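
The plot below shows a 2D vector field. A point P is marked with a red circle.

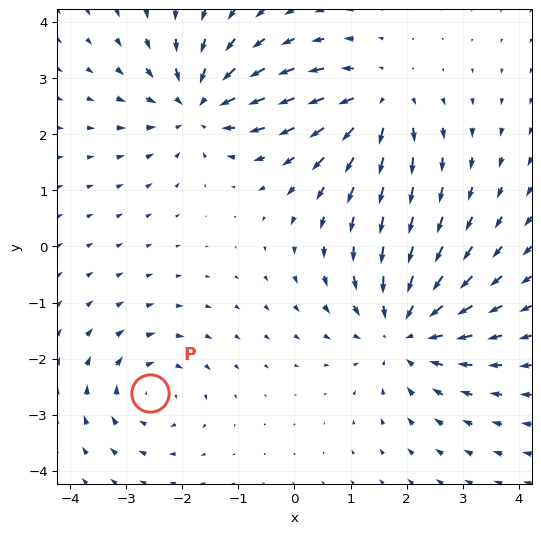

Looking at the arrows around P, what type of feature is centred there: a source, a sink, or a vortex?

vortex

At P (-2.6, -2.6) the arrows circulate clockwise. Divergence ≈0, curl about -3 — near-zero divergence with nonzero curl is a vortex.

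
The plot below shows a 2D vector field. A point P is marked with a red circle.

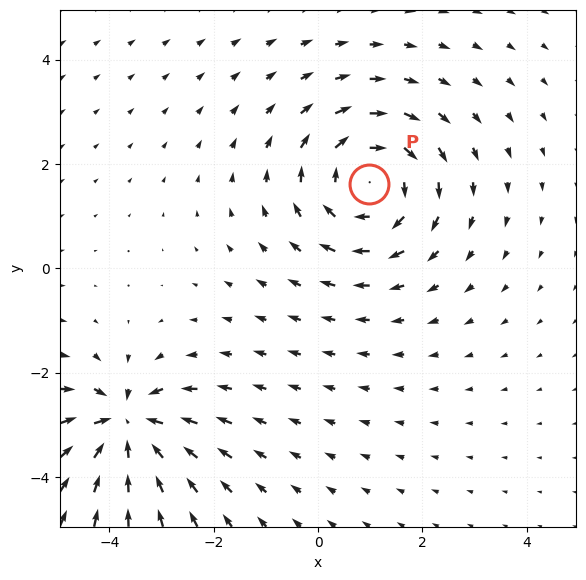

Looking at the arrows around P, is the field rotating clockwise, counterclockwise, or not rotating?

clockwise

Near P at (1.0, 1.6) the arrows circulate clockwise. The curl (z-component) there is about -4; negative curl means clockwise rotation.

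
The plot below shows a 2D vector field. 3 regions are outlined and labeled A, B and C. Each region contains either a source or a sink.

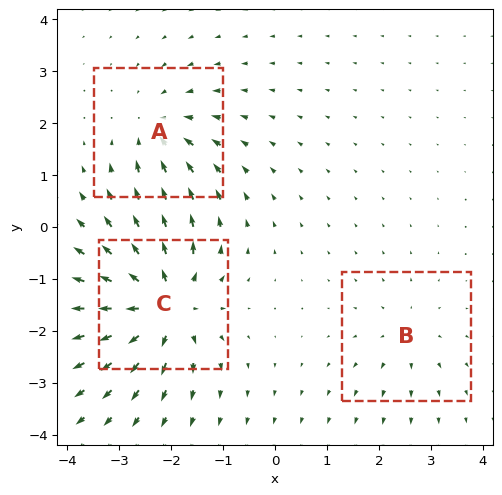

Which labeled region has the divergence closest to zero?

Divergence at each region's feature centre — A: about -3, B: about +2, C: about +6. Region B is closest to zero.

B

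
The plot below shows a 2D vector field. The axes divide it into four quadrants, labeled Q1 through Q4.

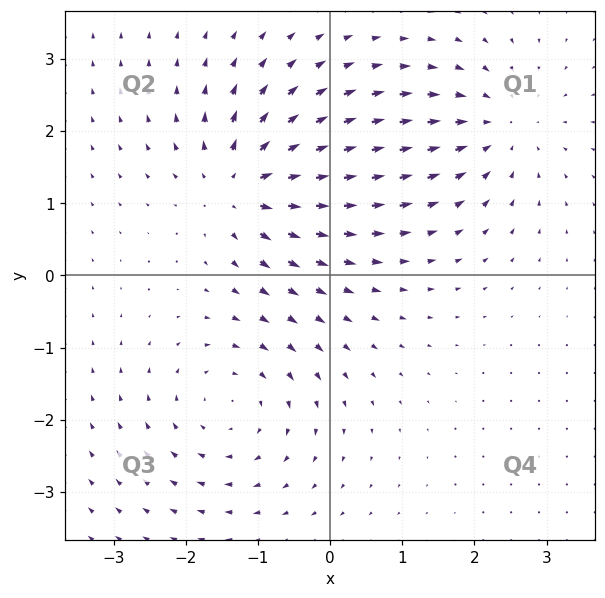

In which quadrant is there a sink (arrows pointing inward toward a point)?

Q1

The sink sits at approximately (2.4, 2.1), which lies in quadrant Q1. The divergence there is about -4, negative as expected for a sink.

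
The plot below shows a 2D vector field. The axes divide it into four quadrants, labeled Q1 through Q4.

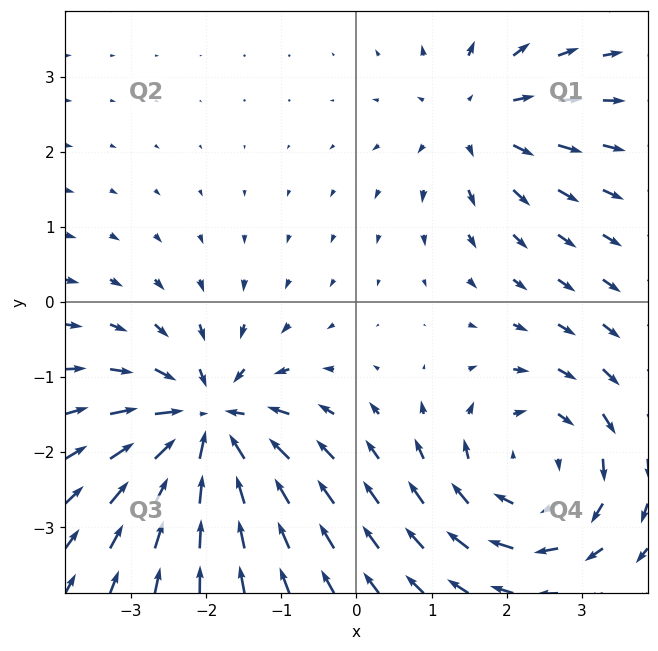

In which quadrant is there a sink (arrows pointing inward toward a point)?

The sink sits at approximately (-2.0, -1.6), which lies in quadrant Q3. The divergence there is about -5, negative as expected for a sink.

Q3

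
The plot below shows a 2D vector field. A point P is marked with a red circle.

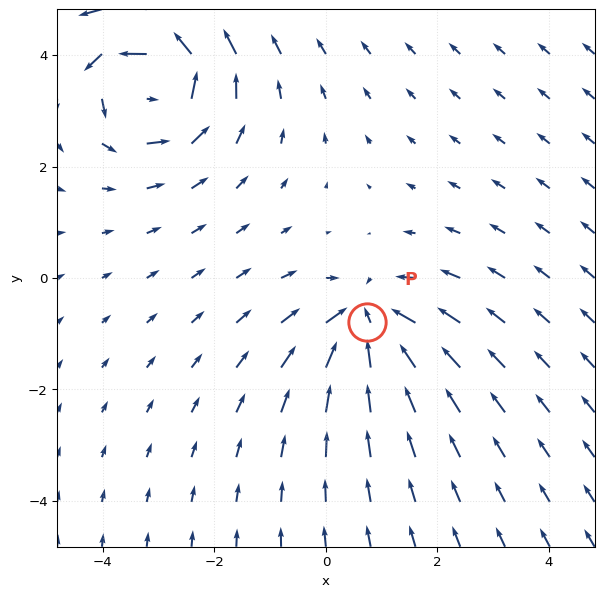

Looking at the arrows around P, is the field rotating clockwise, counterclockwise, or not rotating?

not rotating

Near P at (0.7, -0.8) the arrows show no circulation. The curl there is ≈0.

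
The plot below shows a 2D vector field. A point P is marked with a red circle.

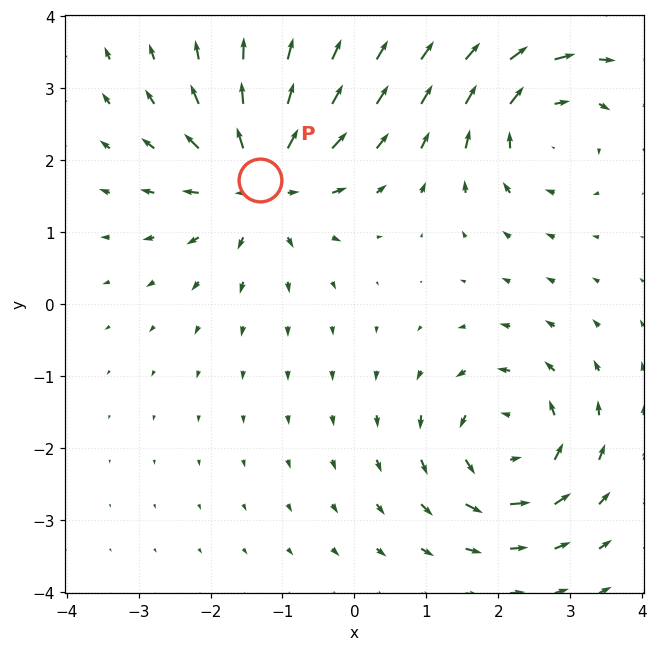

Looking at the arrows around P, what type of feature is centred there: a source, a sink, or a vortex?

At P (-1.3, 1.7) the arrows spread outward. Divergence about +5, curl ≈0 — positive divergence with near-zero curl is a source.

source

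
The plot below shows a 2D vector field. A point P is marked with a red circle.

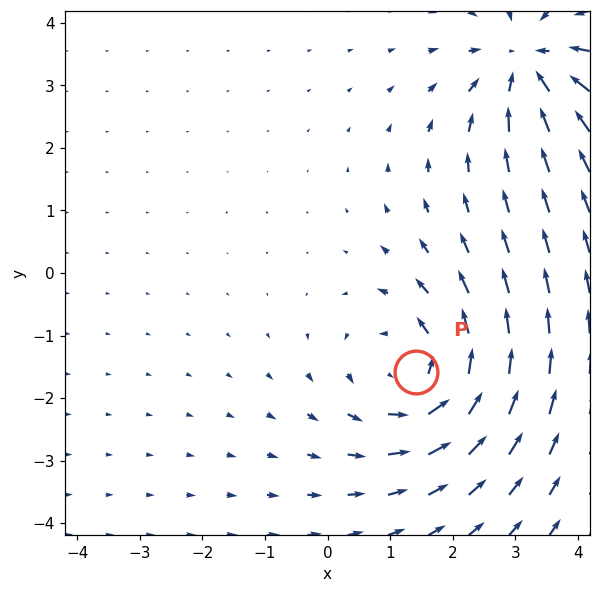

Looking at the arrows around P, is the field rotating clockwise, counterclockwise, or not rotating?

counterclockwise

Near P at (1.4, -1.6) the arrows circulate counterclockwise. The curl (z-component) there is about +4; positive curl means counterclockwise rotation.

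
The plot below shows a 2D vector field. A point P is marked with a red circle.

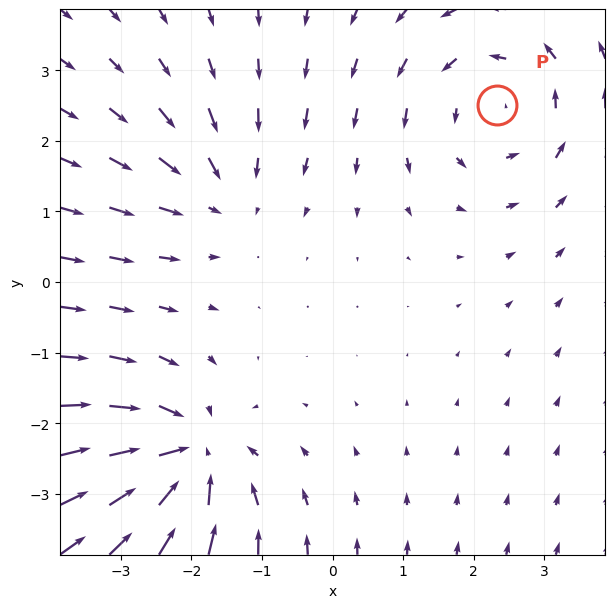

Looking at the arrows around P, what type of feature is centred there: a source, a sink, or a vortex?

vortex

At P (2.3, 2.5) the arrows circulate counterclockwise. Divergence ≈0, curl about +3 — near-zero divergence with nonzero curl is a vortex.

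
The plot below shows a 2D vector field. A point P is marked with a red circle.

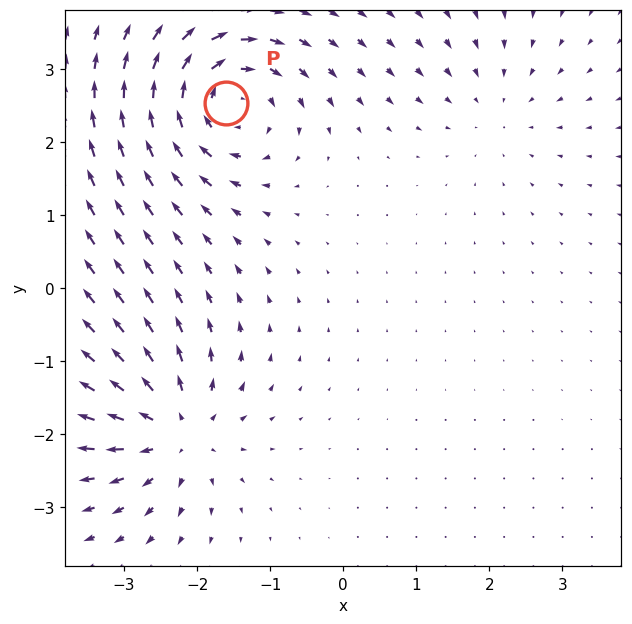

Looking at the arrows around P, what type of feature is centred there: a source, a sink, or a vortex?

At P (-1.6, 2.5) the arrows circulate clockwise. Divergence ≈0, curl about -6 — near-zero divergence with nonzero curl is a vortex.

vortex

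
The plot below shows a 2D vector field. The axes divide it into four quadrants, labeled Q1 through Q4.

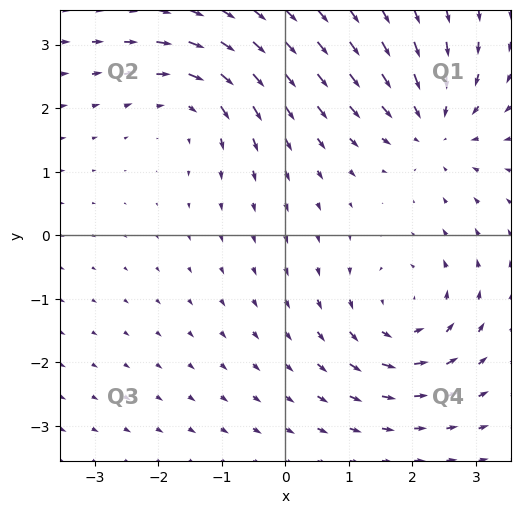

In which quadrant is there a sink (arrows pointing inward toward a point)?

The sink sits at approximately (2.3, 1.7), which lies in quadrant Q1. The divergence there is about -3, negative as expected for a sink.

Q1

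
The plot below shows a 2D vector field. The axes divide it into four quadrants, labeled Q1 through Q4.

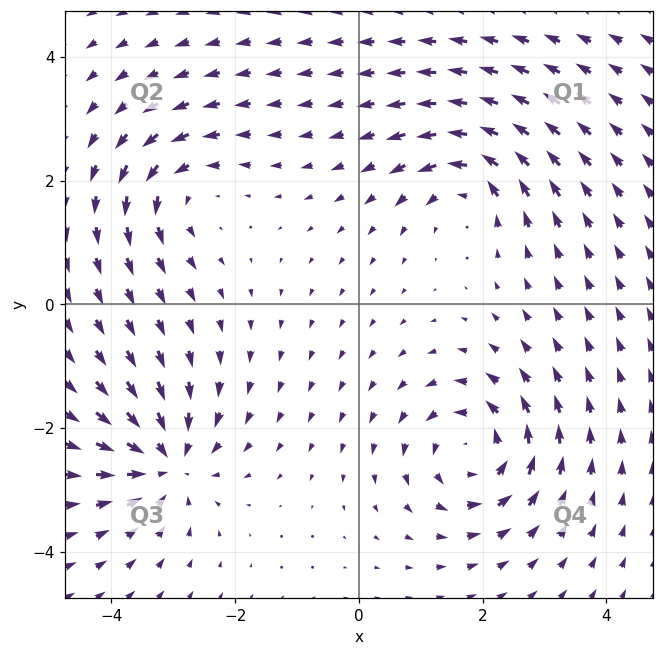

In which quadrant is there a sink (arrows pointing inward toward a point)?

Q3

The sink sits at approximately (-3.1, -2.6), which lies in quadrant Q3. The divergence there is about -4, negative as expected for a sink.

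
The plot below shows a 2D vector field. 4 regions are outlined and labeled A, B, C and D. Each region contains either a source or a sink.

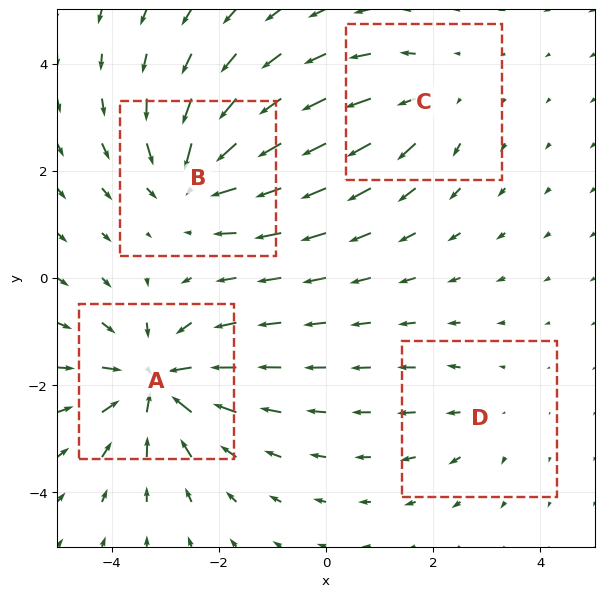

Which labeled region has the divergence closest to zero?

Divergence at each region's feature centre — A: about -6, B: about -5, C: about +3, D: about +2. Region D is closest to zero.

D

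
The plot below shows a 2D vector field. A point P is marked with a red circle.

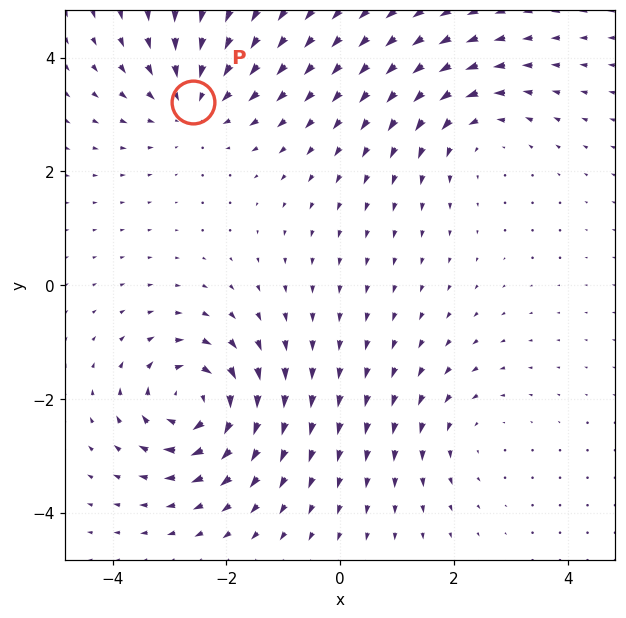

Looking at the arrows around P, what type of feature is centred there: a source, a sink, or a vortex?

sink

At P (-2.6, 3.2) the arrows converge inward. Divergence about -4, curl ≈0 — negative divergence with near-zero curl is a sink.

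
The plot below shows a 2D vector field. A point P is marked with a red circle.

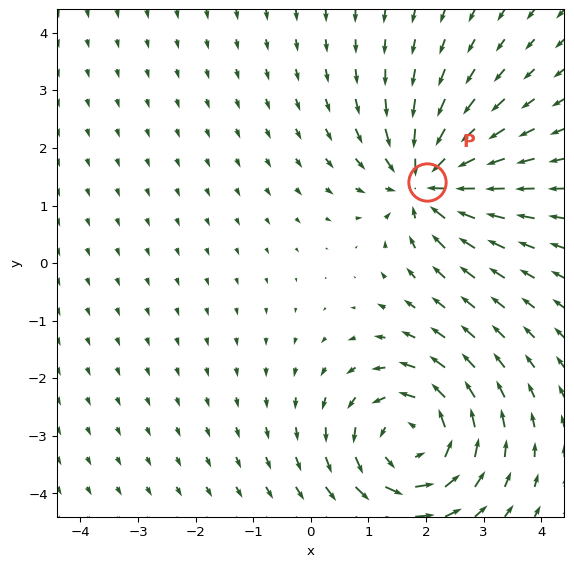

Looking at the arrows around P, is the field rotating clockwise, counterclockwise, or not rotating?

not rotating

Near P at (2.0, 1.4) the arrows show no circulation. The curl there is ≈0.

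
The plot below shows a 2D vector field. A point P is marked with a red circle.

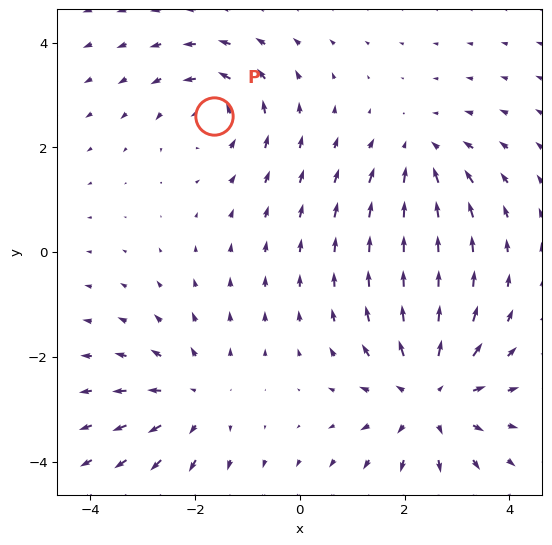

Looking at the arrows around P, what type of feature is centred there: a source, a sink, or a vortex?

At P (-1.6, 2.6) the arrows circulate counterclockwise. Divergence ≈0, curl about +3 — near-zero divergence with nonzero curl is a vortex.

vortex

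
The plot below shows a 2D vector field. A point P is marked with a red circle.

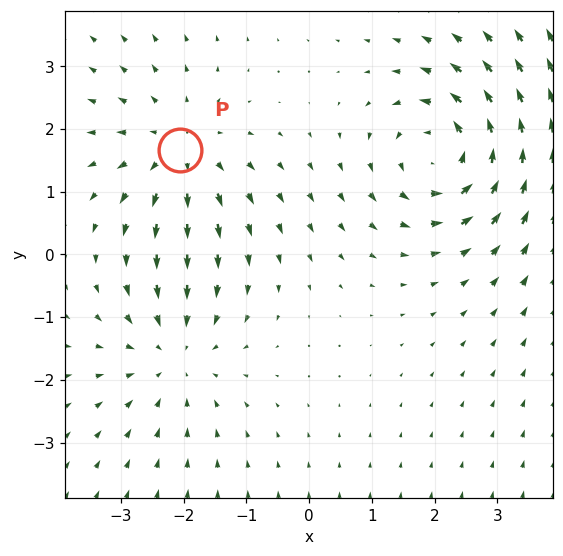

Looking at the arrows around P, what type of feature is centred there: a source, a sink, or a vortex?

At P (-2.1, 1.7) the arrows spread outward. Divergence about +3, curl ≈0 — positive divergence with near-zero curl is a source.

source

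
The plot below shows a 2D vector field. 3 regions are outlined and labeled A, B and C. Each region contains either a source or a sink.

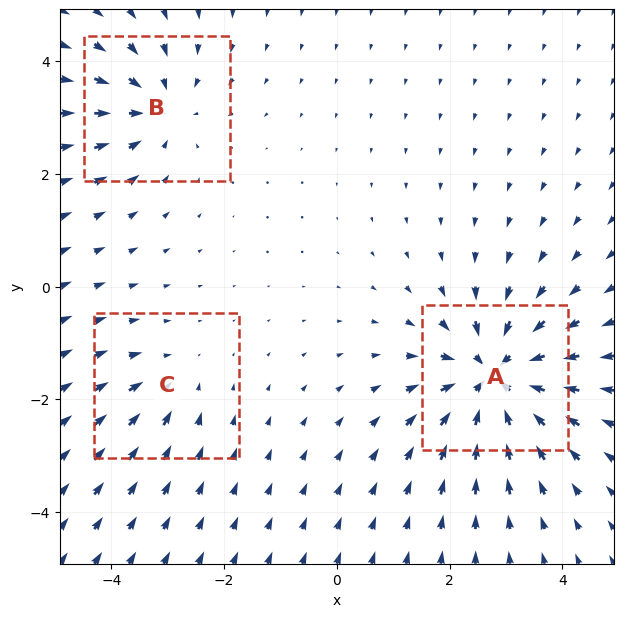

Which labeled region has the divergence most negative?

Divergence at each region's feature centre — A: about -6, B: about -3, C: about -2. Region A is most negative.

A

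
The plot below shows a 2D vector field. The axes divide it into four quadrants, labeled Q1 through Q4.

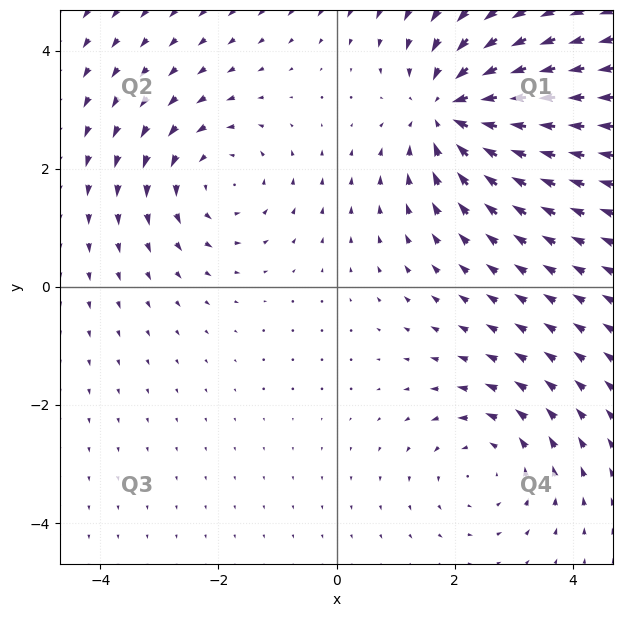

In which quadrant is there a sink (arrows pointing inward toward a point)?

Q1

The sink sits at approximately (1.9, 3.0), which lies in quadrant Q1. The divergence there is about -5, negative as expected for a sink.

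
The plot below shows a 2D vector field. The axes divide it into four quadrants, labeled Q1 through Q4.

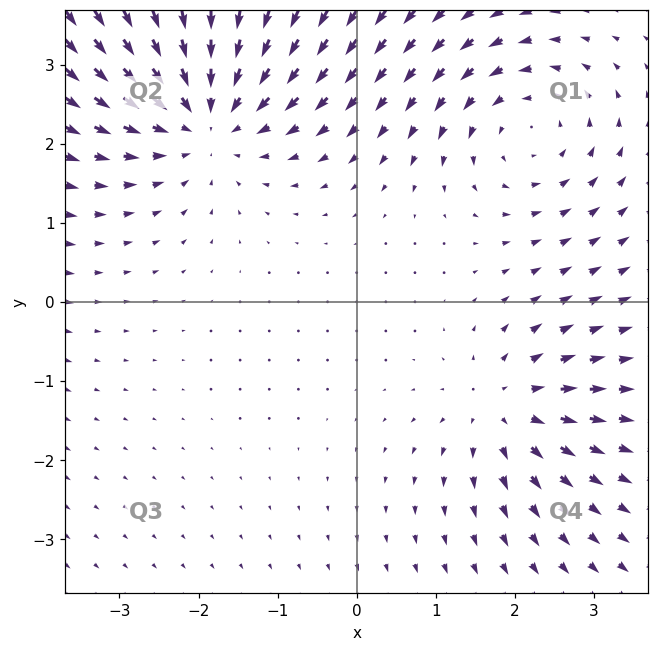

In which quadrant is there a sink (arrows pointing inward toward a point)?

The sink sits at approximately (-1.9, 2.4), which lies in quadrant Q2. The divergence there is about -4, negative as expected for a sink.

Q2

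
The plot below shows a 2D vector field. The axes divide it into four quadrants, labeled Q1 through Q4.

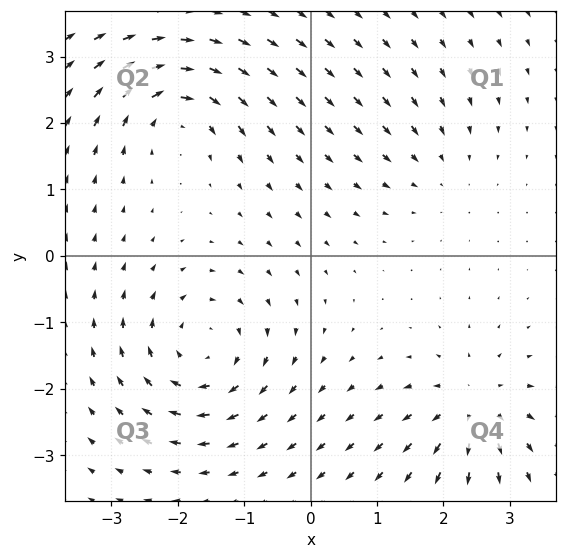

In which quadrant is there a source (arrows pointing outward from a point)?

The source sits at approximately (2.5, -2.3), which lies in quadrant Q4. The divergence there is about +5, positive as expected for a source.

Q4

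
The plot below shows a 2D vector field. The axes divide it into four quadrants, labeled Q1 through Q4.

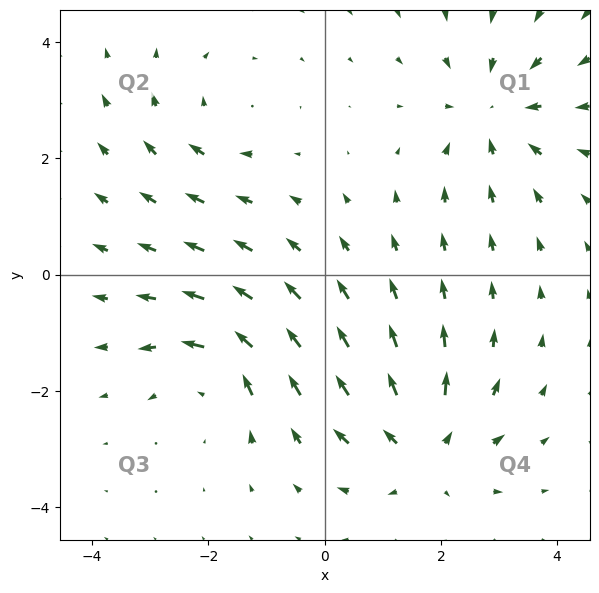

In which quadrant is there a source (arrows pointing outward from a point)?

The source sits at approximately (1.7, -3.0), which lies in quadrant Q4. The divergence there is about +5, positive as expected for a source.

Q4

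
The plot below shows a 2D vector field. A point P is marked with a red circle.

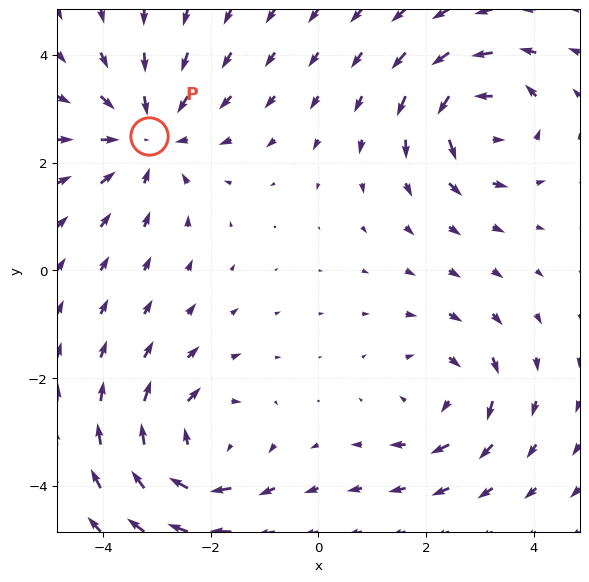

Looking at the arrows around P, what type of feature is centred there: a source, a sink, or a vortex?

sink

At P (-3.1, 2.5) the arrows converge inward. Divergence about -3, curl ≈0 — negative divergence with near-zero curl is a sink.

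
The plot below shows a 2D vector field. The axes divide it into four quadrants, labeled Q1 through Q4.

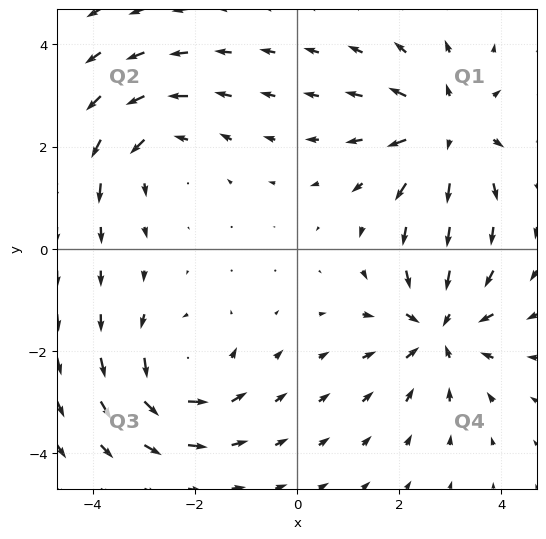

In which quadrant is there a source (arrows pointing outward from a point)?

The source sits at approximately (2.9, 2.3), which lies in quadrant Q1. The divergence there is about +5, positive as expected for a source.

Q1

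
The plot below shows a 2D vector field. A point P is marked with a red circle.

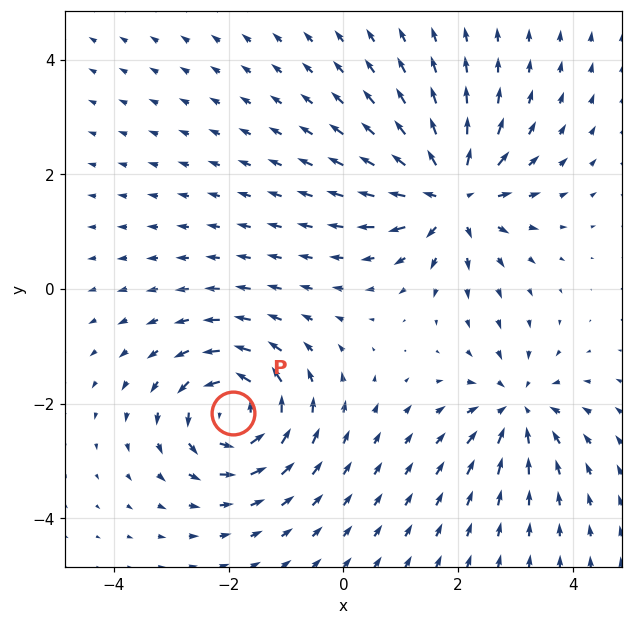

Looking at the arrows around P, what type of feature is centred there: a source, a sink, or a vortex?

vortex

At P (-1.9, -2.2) the arrows circulate counterclockwise. Divergence ≈0, curl about +6 — near-zero divergence with nonzero curl is a vortex.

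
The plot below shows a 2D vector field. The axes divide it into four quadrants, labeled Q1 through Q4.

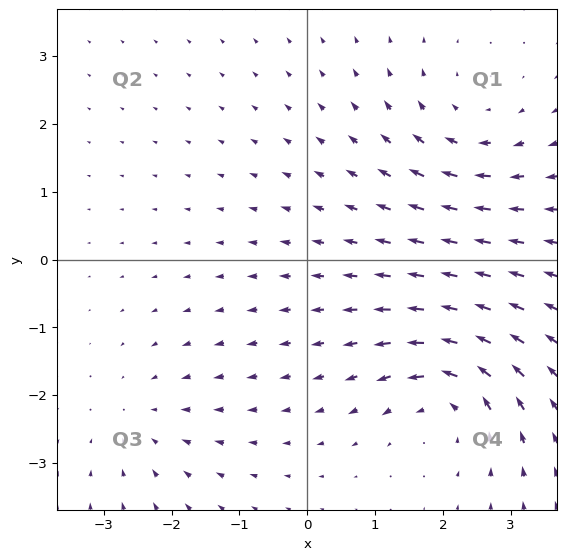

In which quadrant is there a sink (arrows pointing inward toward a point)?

The sink sits at approximately (-2.5, -2.4), which lies in quadrant Q3. The divergence there is about -2, negative as expected for a sink.

Q3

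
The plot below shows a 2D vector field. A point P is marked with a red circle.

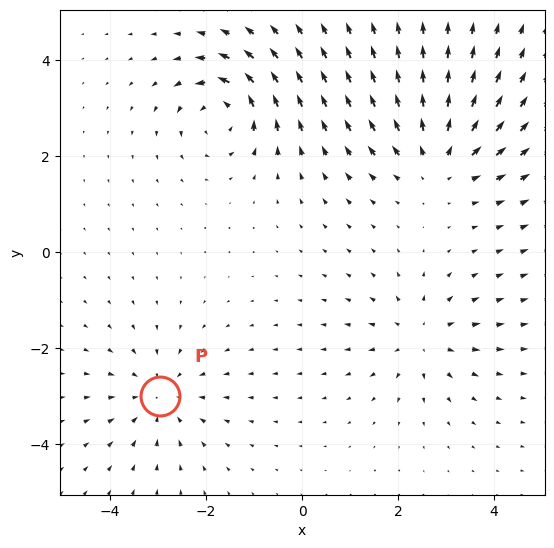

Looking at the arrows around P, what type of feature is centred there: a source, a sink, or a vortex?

At P (-3.0, -3.0) the arrows converge inward. Divergence about -3, curl ≈0 — negative divergence with near-zero curl is a sink.

sink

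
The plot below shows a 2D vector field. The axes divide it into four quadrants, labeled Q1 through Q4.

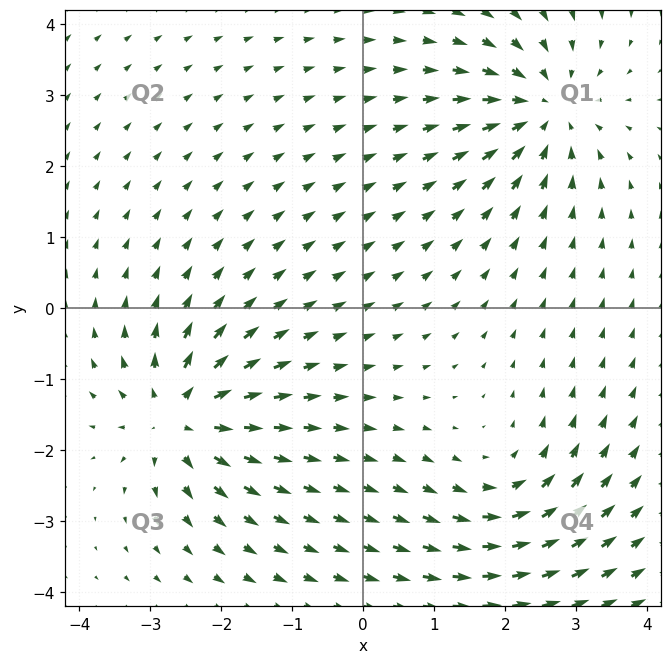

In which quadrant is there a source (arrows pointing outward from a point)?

Q3

The source sits at approximately (-2.6, -1.5), which lies in quadrant Q3. The divergence there is about +6, positive as expected for a source.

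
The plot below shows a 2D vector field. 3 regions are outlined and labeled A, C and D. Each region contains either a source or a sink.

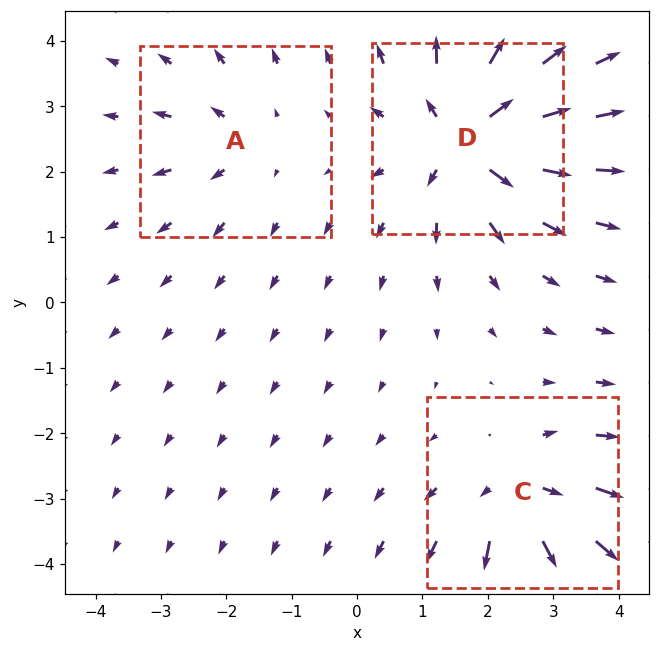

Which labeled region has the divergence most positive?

Divergence at each region's feature centre — A: about +2, C: about +4, D: about +6. Region D is most positive.

D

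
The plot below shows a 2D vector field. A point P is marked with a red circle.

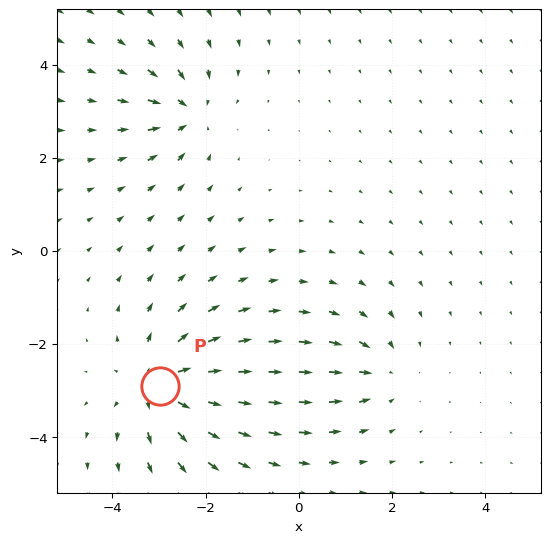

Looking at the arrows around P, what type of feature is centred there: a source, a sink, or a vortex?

source

At P (-3.0, -2.9) the arrows spread outward. Divergence about +4, curl ≈0 — positive divergence with near-zero curl is a source.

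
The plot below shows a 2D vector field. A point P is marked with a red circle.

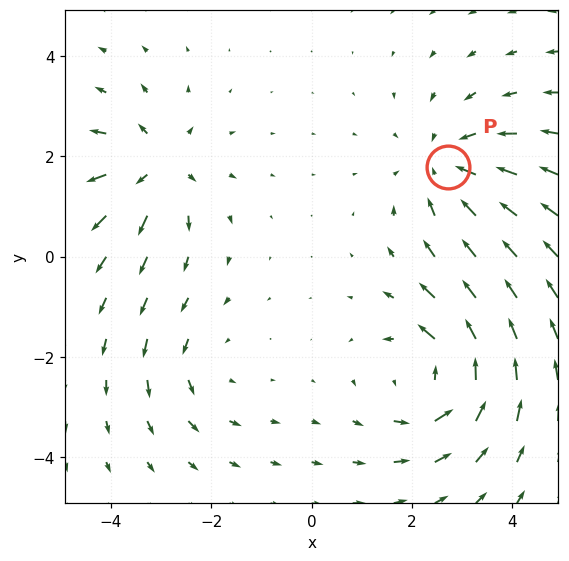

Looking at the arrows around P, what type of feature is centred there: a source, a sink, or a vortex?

sink

At P (2.7, 1.8) the arrows converge inward. Divergence about -3, curl ≈0 — negative divergence with near-zero curl is a sink.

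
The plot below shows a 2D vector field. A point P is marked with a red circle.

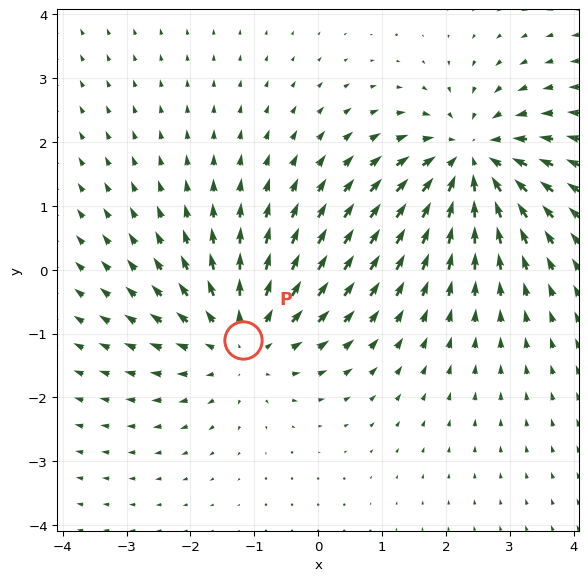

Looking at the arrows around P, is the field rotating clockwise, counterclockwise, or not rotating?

not rotating

Near P at (-1.2, -1.1) the arrows show no circulation. The curl there is ≈0.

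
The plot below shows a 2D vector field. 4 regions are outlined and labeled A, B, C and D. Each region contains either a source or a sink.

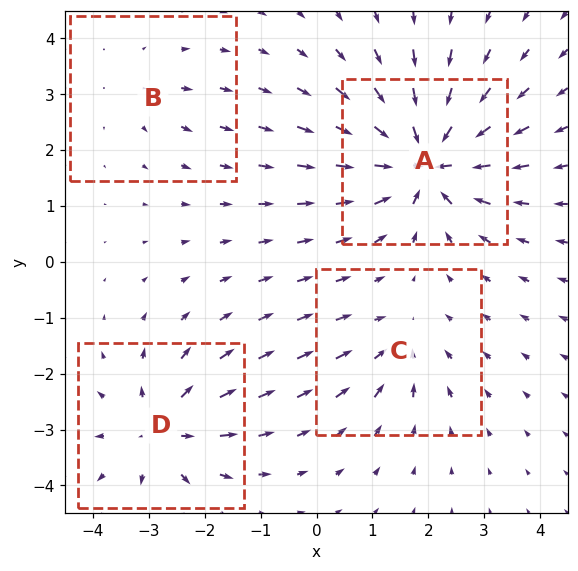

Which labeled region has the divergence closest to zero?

B

Divergence at each region's feature centre — A: about -8, B: about +2, C: about -3, D: about +5. Region B is closest to zero.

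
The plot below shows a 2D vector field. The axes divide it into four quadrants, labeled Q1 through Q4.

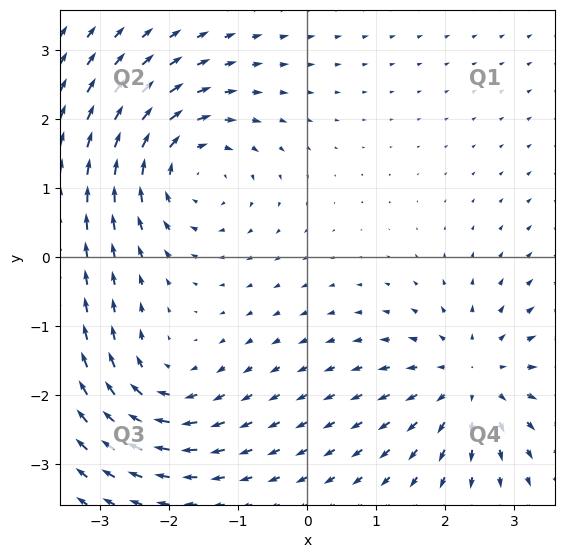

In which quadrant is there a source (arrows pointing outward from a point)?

The source sits at approximately (2.4, -1.8), which lies in quadrant Q4. The divergence there is about +4, positive as expected for a source.

Q4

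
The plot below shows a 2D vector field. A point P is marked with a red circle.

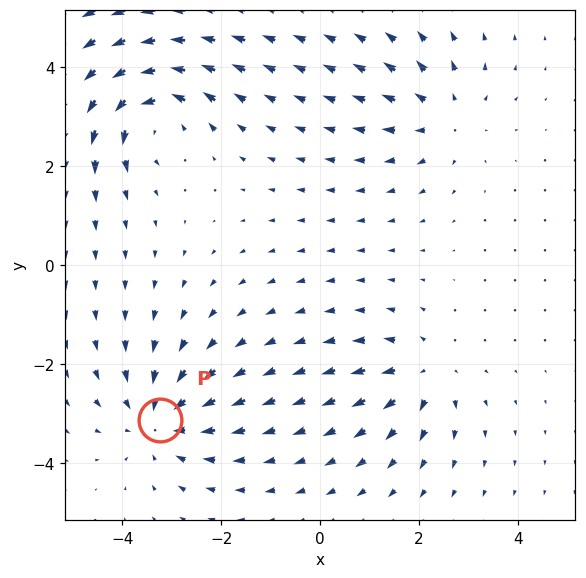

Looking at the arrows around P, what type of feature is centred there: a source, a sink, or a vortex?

sink

At P (-3.2, -3.1) the arrows converge inward. Divergence about -4, curl ≈0 — negative divergence with near-zero curl is a sink.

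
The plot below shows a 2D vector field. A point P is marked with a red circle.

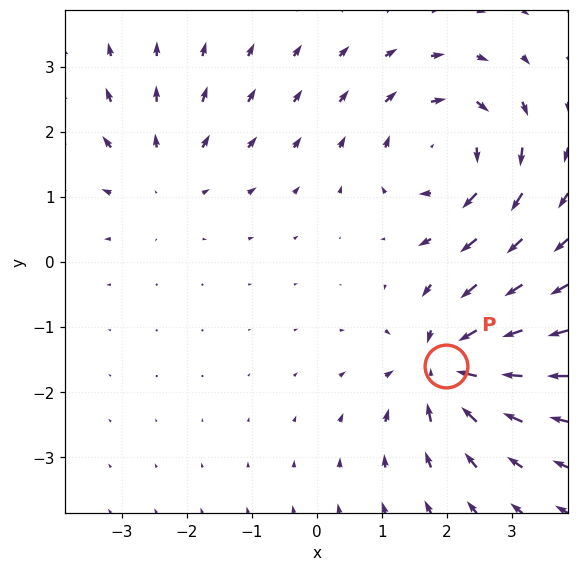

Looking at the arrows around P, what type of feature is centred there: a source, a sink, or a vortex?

sink

At P (2.0, -1.6) the arrows converge inward. Divergence about -7, curl ≈0 — negative divergence with near-zero curl is a sink.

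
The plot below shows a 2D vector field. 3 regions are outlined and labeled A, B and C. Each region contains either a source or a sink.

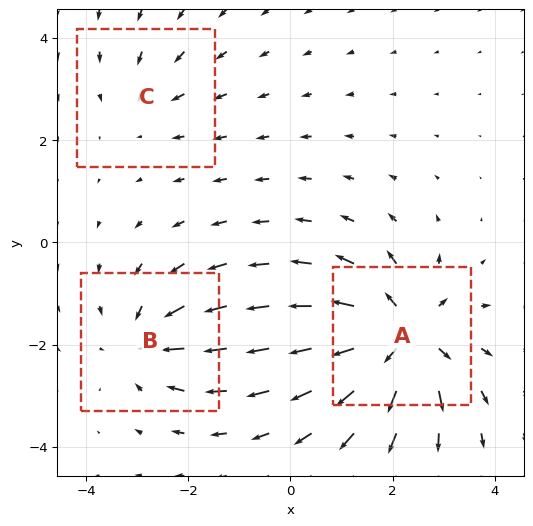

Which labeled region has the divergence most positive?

Divergence at each region's feature centre — A: about +6, B: about -3, C: about -2. Region A is most positive.

A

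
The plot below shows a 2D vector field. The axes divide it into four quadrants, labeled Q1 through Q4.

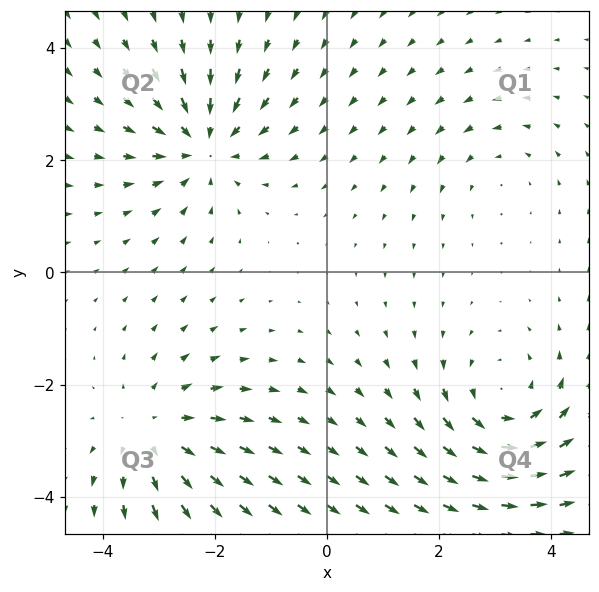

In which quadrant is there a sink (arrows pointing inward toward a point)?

The sink sits at approximately (-2.2, 2.3), which lies in quadrant Q2. The divergence there is about -5, negative as expected for a sink.

Q2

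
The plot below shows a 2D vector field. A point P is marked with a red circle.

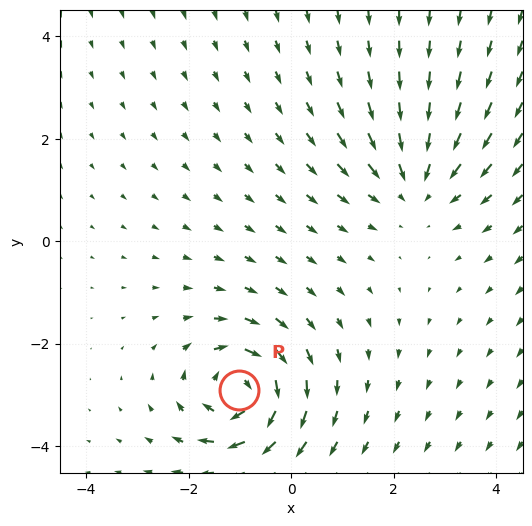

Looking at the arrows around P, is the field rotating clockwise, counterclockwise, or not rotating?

clockwise

Near P at (-1.0, -2.9) the arrows circulate clockwise. The curl (z-component) there is about -5; negative curl means clockwise rotation.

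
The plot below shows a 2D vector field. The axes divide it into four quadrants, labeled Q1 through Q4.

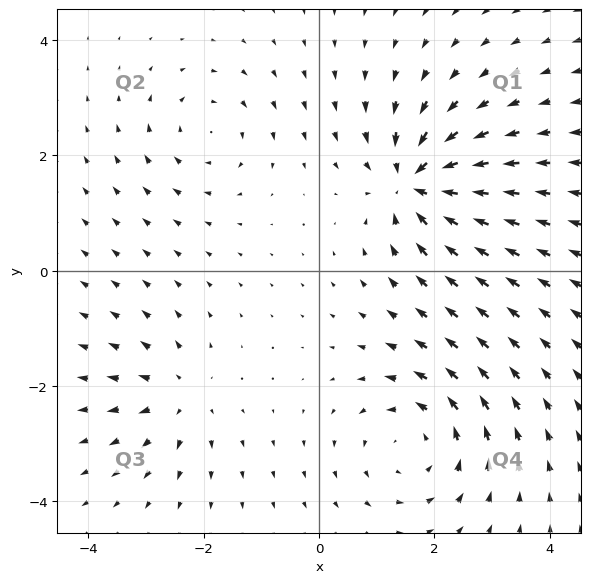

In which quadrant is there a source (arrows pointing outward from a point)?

The source sits at approximately (-2.4, -2.2), which lies in quadrant Q3. The divergence there is about +4, positive as expected for a source.

Q3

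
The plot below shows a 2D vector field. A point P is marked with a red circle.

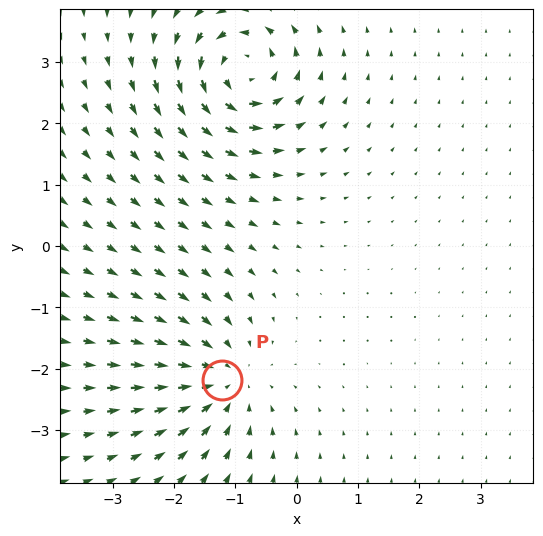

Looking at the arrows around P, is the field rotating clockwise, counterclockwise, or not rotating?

Near P at (-1.2, -2.2) the arrows show no circulation. The curl there is ≈0.

not rotating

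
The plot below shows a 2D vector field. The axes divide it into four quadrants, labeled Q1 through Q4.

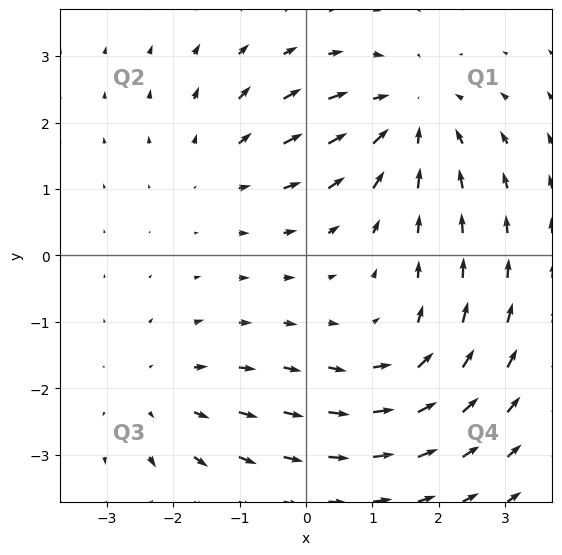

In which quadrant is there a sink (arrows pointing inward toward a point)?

The sink sits at approximately (1.5, 2.1), which lies in quadrant Q1. The divergence there is about -4, negative as expected for a sink.

Q1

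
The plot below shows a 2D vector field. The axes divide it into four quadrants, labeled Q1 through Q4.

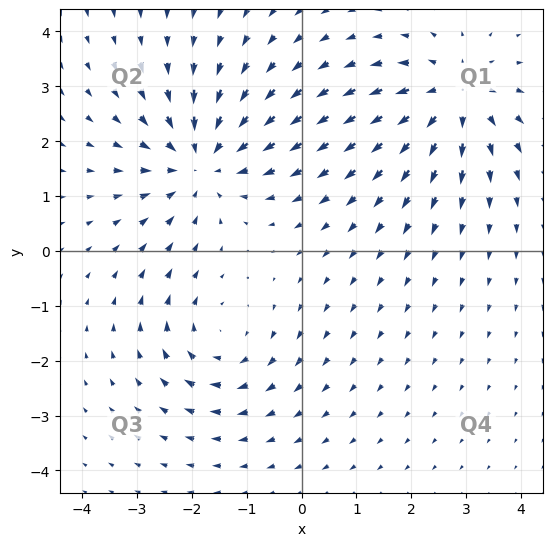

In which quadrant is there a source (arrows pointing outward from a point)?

The source sits at approximately (2.8, 2.8), which lies in quadrant Q1. The divergence there is about +4, positive as expected for a source.

Q1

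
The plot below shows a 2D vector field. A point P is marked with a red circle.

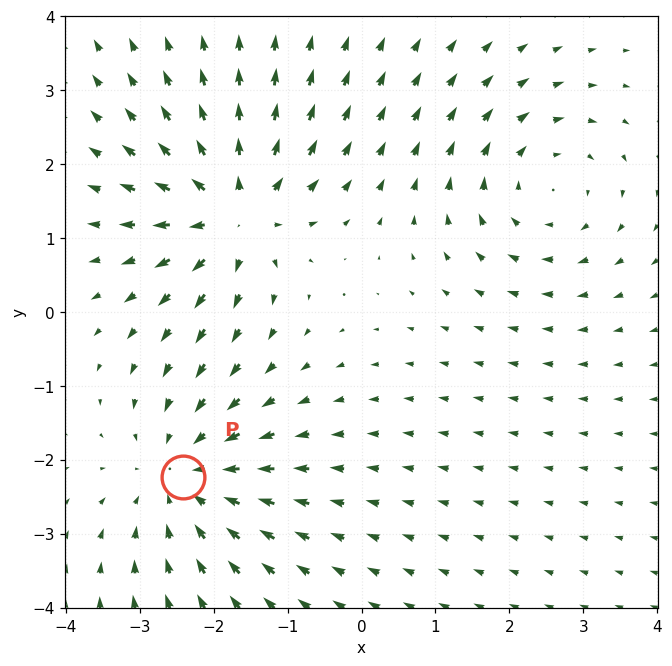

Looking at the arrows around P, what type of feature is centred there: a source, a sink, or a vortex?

sink

At P (-2.4, -2.2) the arrows converge inward. Divergence about -3, curl ≈0 — negative divergence with near-zero curl is a sink.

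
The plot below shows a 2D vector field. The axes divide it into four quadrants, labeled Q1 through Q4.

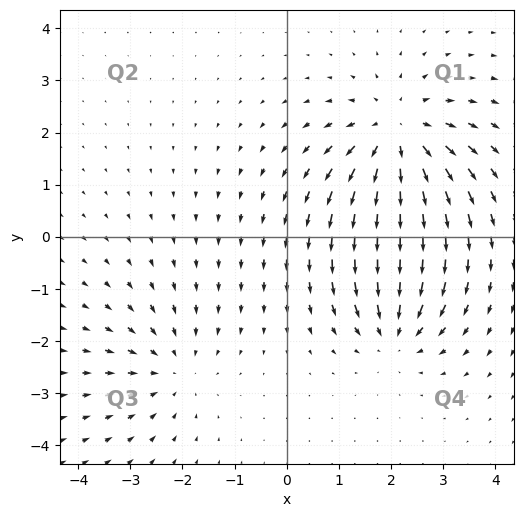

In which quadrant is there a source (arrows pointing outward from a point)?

Q1

The source sits at approximately (2.1, 2.0), which lies in quadrant Q1. The divergence there is about +5, positive as expected for a source.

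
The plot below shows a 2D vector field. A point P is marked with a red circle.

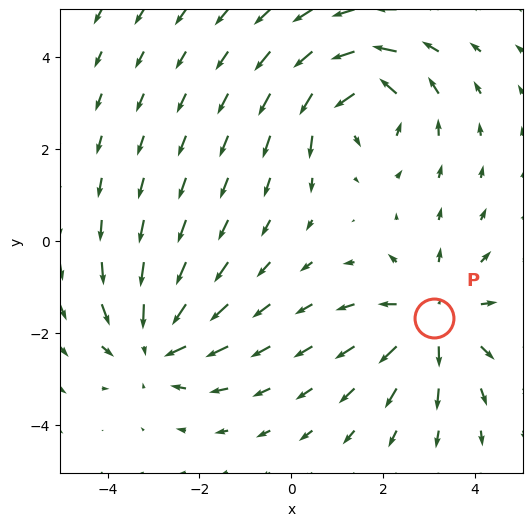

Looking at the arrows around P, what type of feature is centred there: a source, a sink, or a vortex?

source

At P (3.1, -1.7) the arrows spread outward. Divergence about +3, curl ≈0 — positive divergence with near-zero curl is a source.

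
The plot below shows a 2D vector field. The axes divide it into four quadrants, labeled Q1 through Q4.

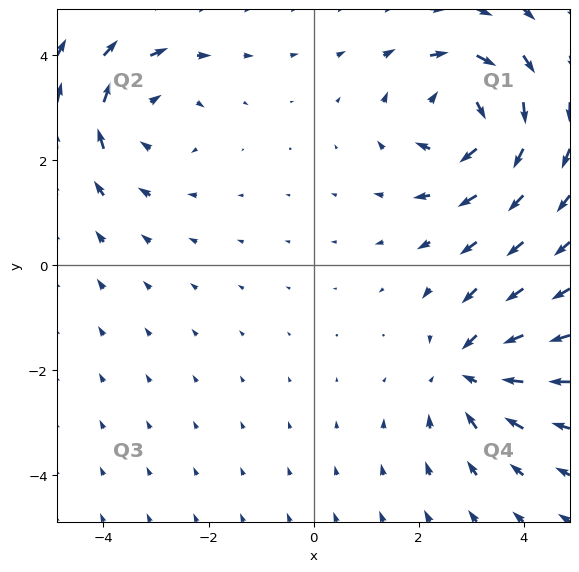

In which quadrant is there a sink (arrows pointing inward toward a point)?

Q4

The sink sits at approximately (3.0, -2.0), which lies in quadrant Q4. The divergence there is about -4, negative as expected for a sink.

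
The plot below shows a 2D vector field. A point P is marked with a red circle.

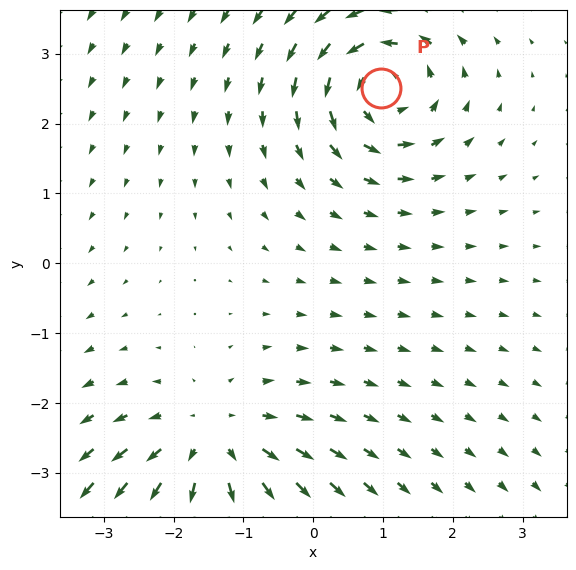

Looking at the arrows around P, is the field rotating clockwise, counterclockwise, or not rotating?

Near P at (1.0, 2.5) the arrows circulate counterclockwise. The curl (z-component) there is about +5; positive curl means counterclockwise rotation.

counterclockwise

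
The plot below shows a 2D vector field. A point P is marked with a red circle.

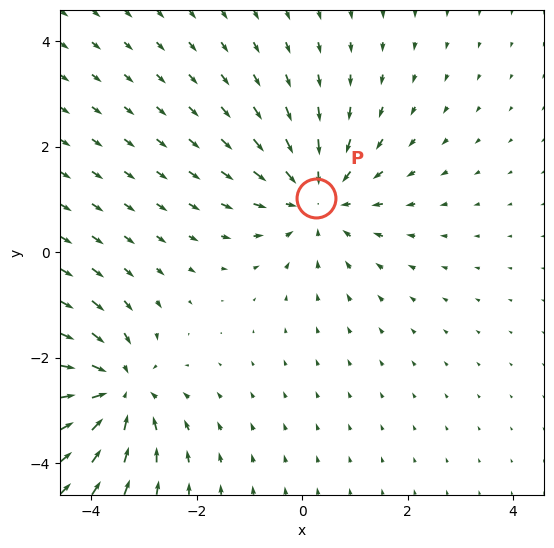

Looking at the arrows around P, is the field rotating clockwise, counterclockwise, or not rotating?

not rotating

Near P at (0.3, 1.0) the arrows show no circulation. The curl there is ≈0.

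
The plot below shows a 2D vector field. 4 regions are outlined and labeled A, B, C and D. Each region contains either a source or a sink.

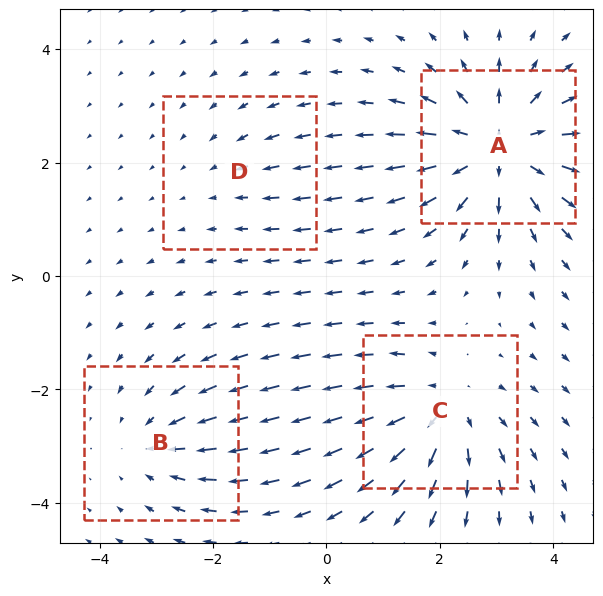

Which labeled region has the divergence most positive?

A

Divergence at each region's feature centre — A: about +6, B: about -3, C: about +4, D: about -2. Region A is most positive.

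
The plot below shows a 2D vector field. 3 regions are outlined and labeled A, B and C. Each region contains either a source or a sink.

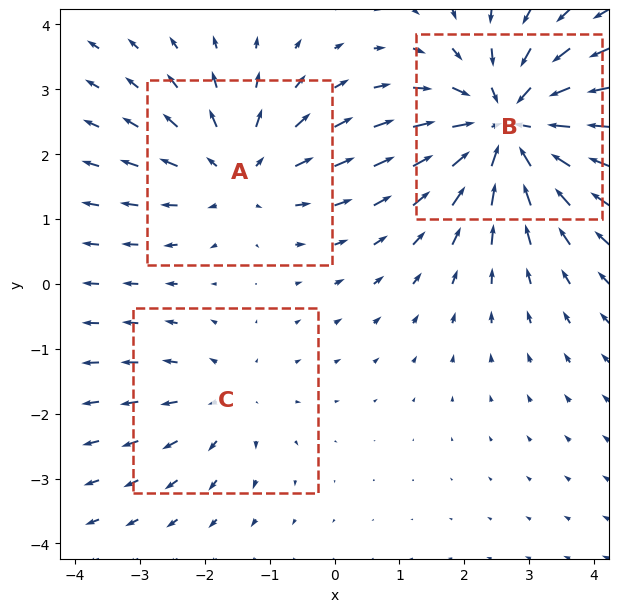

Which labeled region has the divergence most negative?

B

Divergence at each region's feature centre — A: about +3, B: about -5, C: about +2. Region B is most negative.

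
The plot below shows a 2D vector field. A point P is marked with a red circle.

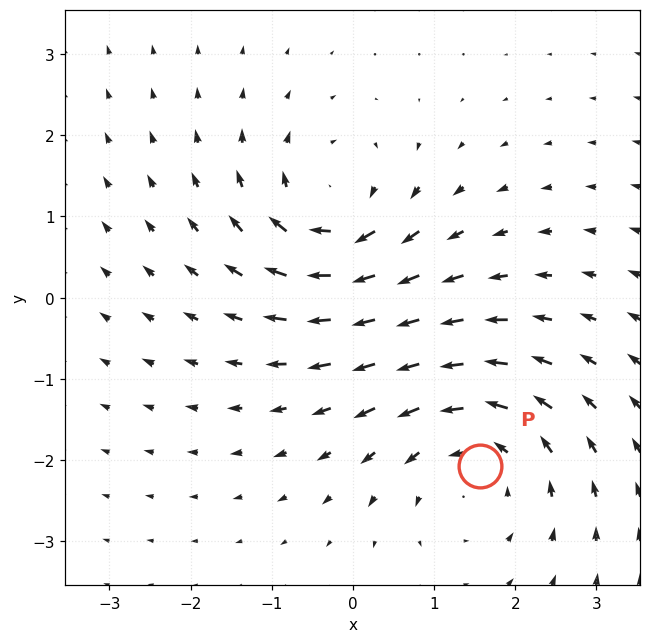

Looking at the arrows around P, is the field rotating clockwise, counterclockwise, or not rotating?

Near P at (1.6, -2.1) the arrows circulate counterclockwise. The curl (z-component) there is about +3; positive curl means counterclockwise rotation.

counterclockwise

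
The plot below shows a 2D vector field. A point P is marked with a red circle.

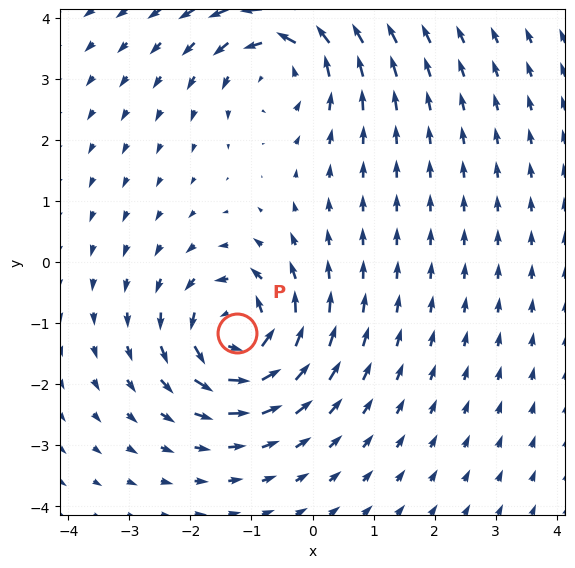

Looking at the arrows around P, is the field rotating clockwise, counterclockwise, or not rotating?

Near P at (-1.2, -1.2) the arrows circulate counterclockwise. The curl (z-component) there is about +5; positive curl means counterclockwise rotation.

counterclockwise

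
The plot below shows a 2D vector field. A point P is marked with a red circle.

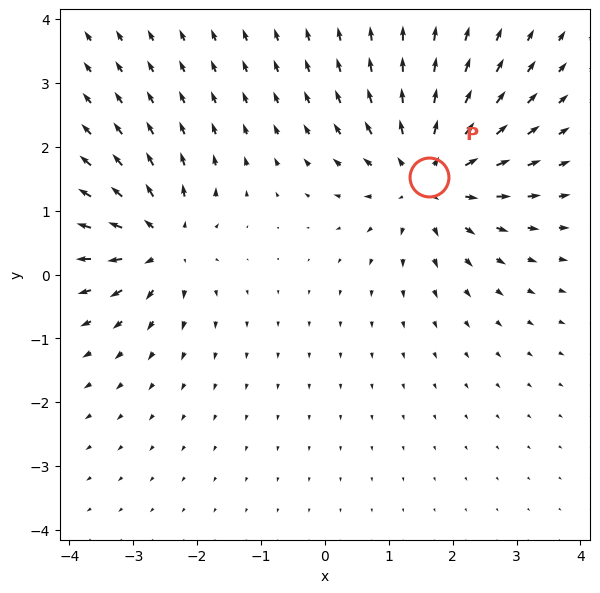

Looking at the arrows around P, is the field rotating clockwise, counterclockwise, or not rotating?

Near P at (1.6, 1.5) the arrows show no circulation. The curl there is ≈0.

not rotating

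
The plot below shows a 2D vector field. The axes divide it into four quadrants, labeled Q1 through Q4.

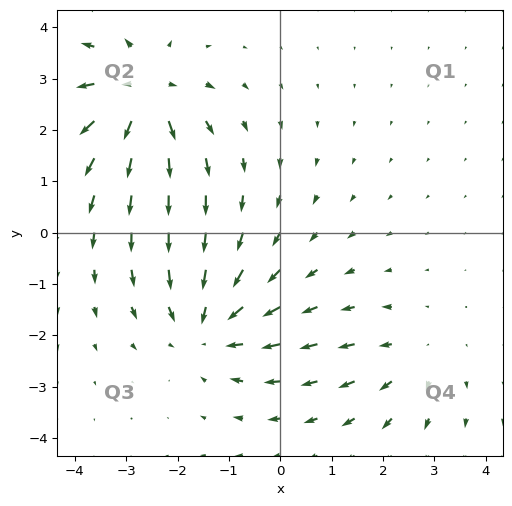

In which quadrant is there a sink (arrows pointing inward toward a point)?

The sink sits at approximately (-1.4, -1.8), which lies in quadrant Q3. The divergence there is about -4, negative as expected for a sink.

Q3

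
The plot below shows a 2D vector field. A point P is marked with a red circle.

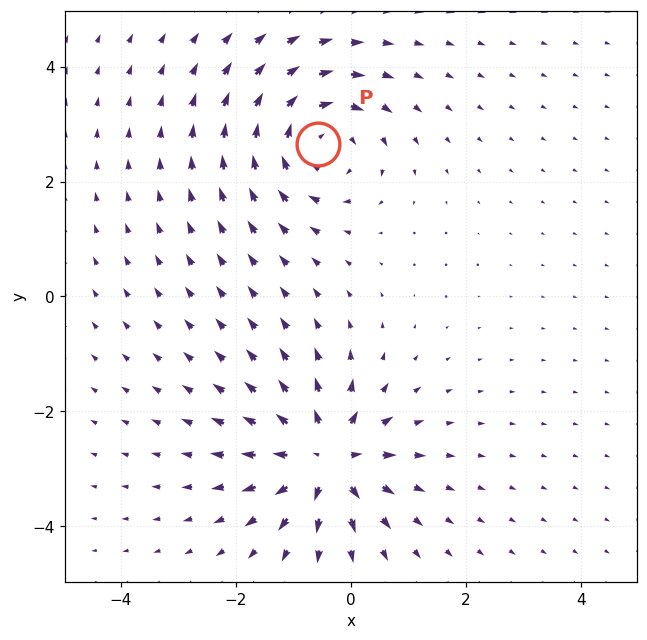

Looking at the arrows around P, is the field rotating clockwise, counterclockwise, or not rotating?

Near P at (-0.6, 2.7) the arrows circulate clockwise. The curl (z-component) there is about -5; negative curl means clockwise rotation.

clockwise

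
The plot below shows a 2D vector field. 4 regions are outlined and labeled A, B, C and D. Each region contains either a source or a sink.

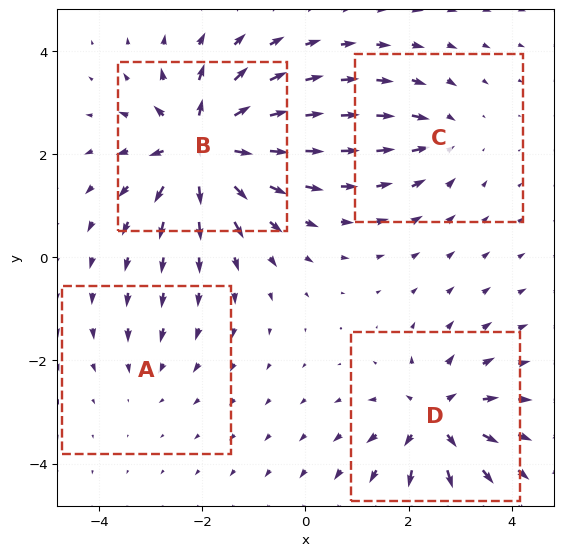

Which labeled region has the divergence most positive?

B

Divergence at each region's feature centre — A: about -3, B: about +9, C: about -4, D: about +6. Region B is most positive.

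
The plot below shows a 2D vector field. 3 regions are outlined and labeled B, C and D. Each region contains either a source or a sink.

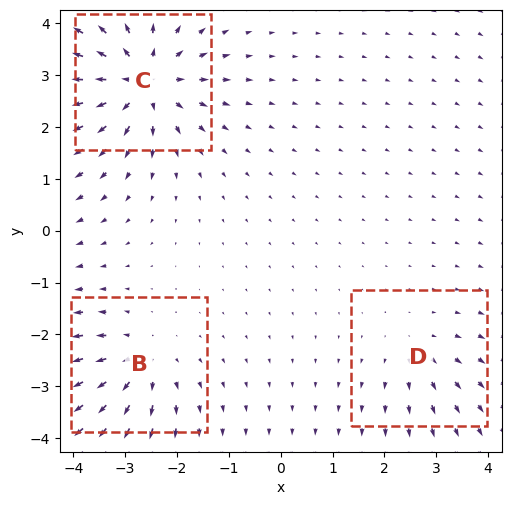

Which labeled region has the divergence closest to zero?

D

Divergence at each region's feature centre — B: about +4, C: about +6, D: about +2. Region D is closest to zero.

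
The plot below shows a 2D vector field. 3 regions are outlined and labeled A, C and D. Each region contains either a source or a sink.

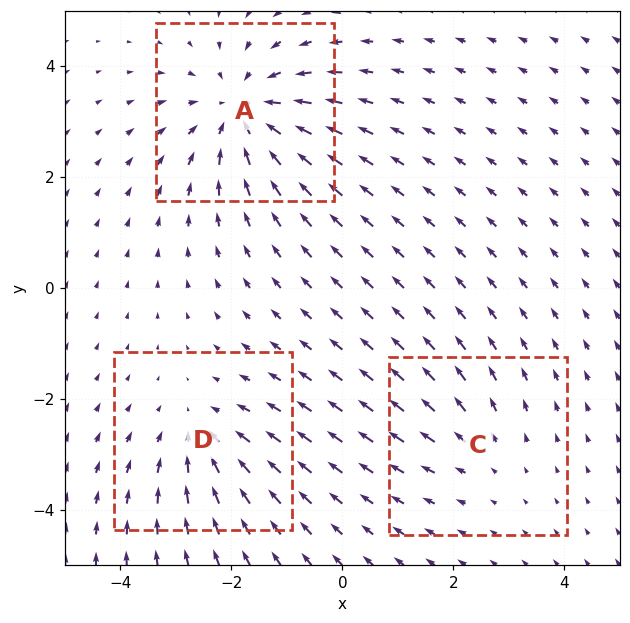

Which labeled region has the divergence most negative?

A

Divergence at each region's feature centre — A: about -4, C: about +2, D: about -3. Region A is most negative.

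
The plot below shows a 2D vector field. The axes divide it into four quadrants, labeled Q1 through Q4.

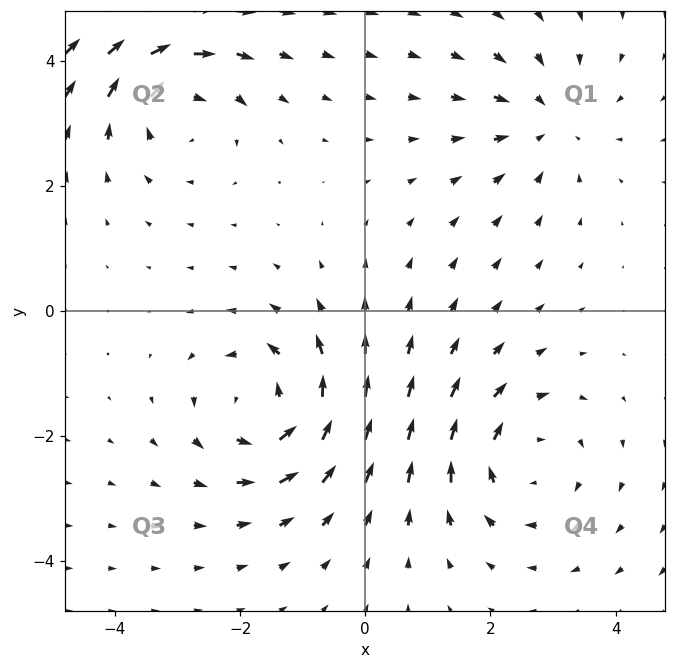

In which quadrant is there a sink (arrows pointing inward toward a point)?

The sink sits at approximately (2.9, 3.0), which lies in quadrant Q1. The divergence there is about -3, negative as expected for a sink.

Q1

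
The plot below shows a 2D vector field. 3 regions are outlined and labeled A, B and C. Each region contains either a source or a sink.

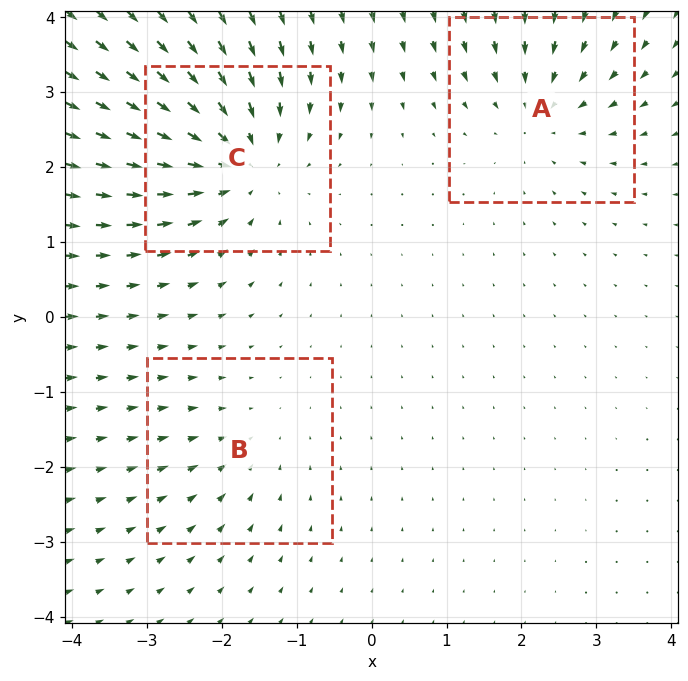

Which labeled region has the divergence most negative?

C

Divergence at each region's feature centre — A: about -3, B: about -2, C: about -5. Region C is most negative.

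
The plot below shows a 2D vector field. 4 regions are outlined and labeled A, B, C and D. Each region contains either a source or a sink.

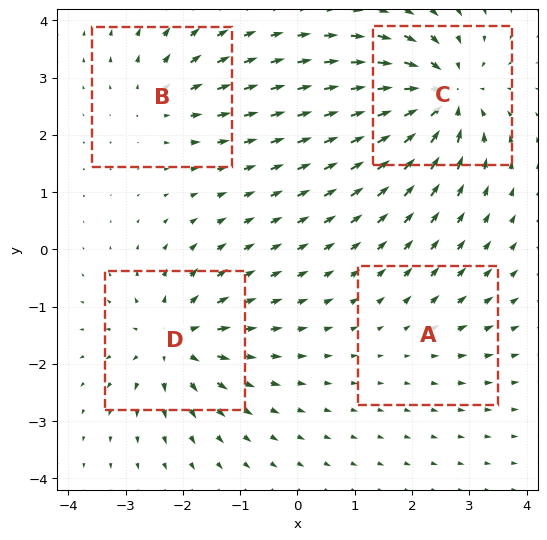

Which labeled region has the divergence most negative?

Divergence at each region's feature centre — A: about +2, B: about +4, C: about -8, D: about +6. Region C is most negative.

C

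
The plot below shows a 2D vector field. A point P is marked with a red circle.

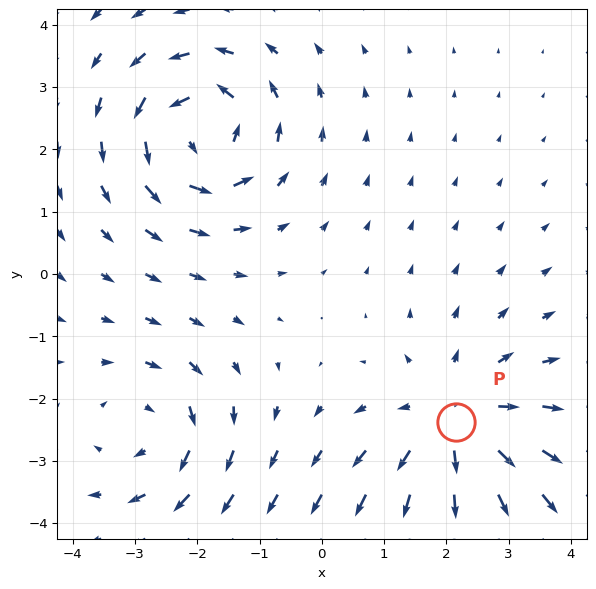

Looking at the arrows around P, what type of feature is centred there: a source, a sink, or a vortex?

At P (2.1, -2.4) the arrows spread outward. Divergence about +3, curl ≈0 — positive divergence with near-zero curl is a source.

source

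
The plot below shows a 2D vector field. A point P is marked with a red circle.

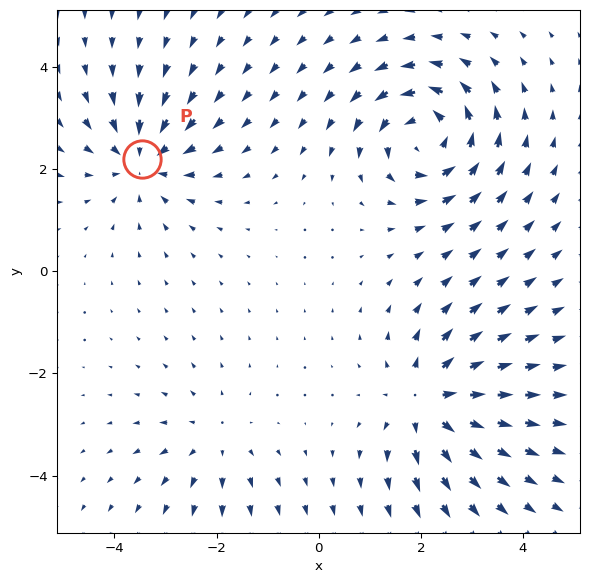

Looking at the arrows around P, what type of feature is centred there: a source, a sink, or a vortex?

At P (-3.5, 2.2) the arrows converge inward. Divergence about -4, curl ≈0 — negative divergence with near-zero curl is a sink.

sink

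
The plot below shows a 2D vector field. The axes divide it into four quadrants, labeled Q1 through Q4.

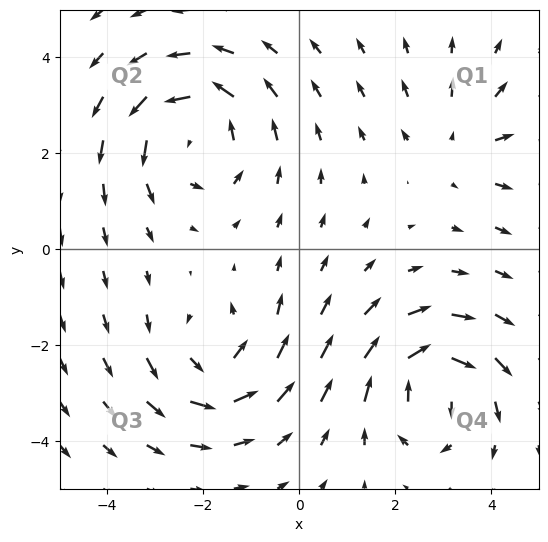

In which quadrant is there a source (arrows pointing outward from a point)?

The source sits at approximately (3.4, 2.2), which lies in quadrant Q1. The divergence there is about +2, positive as expected for a source.

Q1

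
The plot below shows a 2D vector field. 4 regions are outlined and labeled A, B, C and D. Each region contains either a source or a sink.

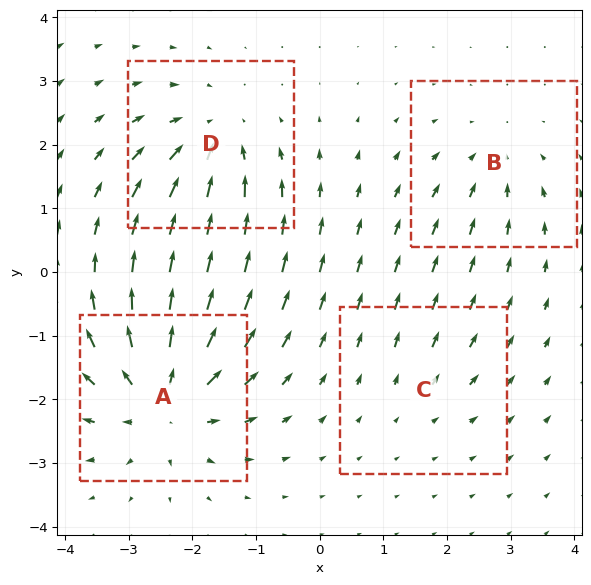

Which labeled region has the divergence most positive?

Divergence at each region's feature centre — A: about +7, B: about -3, C: about +2, D: about -5. Region A is most positive.

A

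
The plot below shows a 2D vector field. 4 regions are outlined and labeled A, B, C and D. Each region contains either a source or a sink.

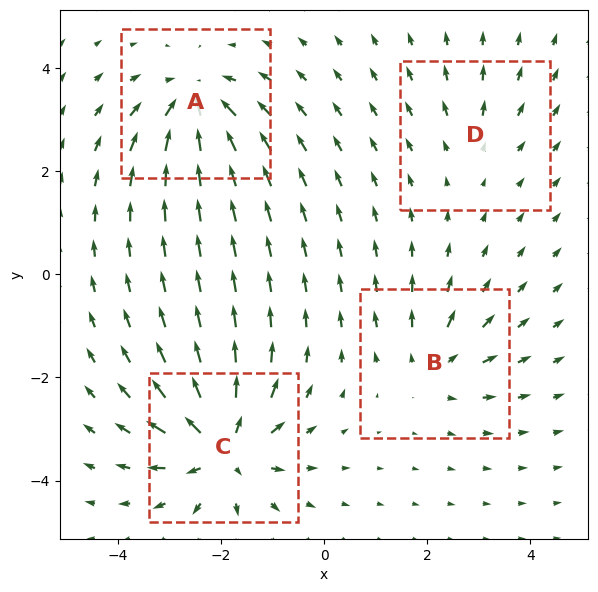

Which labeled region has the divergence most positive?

C

Divergence at each region's feature centre — A: about -6, B: about +4, C: about +8, D: about +2. Region C is most positive.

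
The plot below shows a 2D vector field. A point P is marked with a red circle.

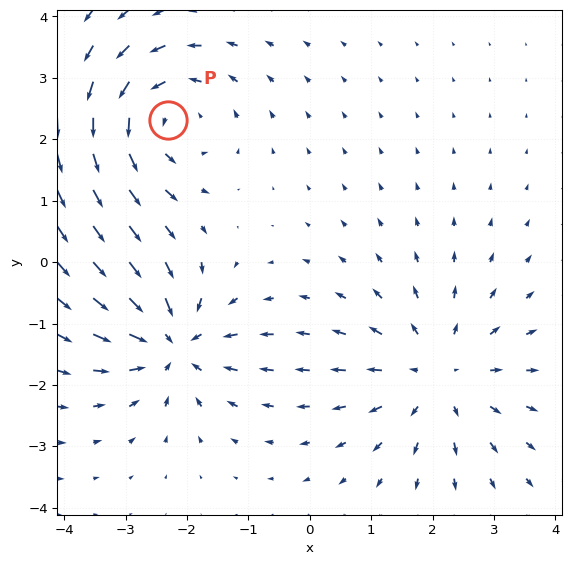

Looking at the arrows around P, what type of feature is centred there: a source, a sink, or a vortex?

vortex

At P (-2.3, 2.3) the arrows circulate counterclockwise. Divergence ≈0, curl about +5 — near-zero divergence with nonzero curl is a vortex.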